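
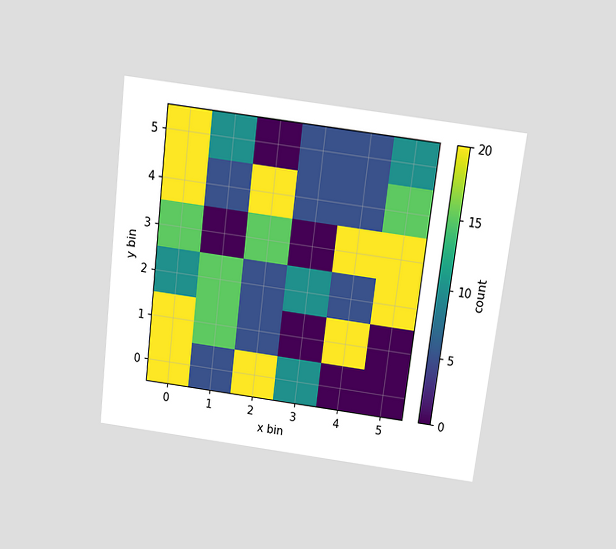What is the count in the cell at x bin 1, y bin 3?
The chart is tilted about 7° clockwise and viewed slightly from above. Matching the cell (1, 3) against the colorbar gives 0.

0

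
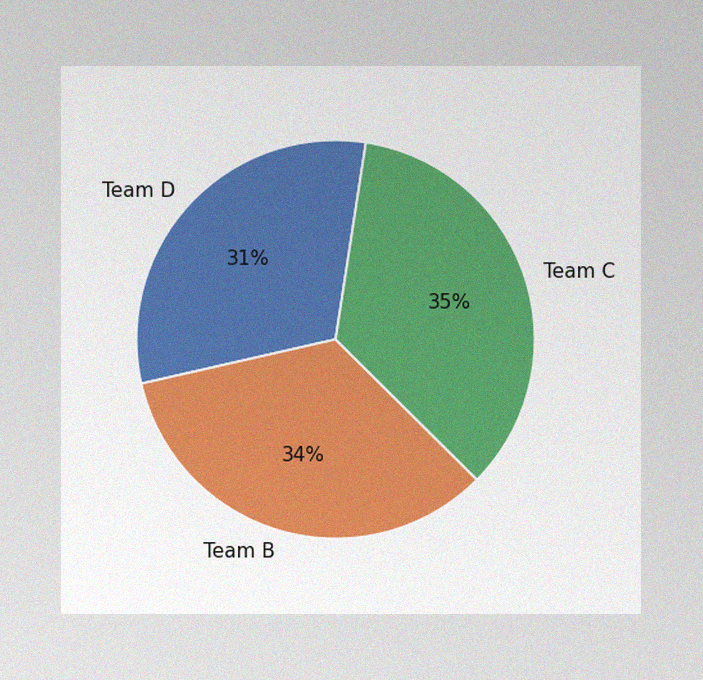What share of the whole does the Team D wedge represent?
The image has some photo noise and uneven lighting. The Team D slice takes up 31% of the pie.

31%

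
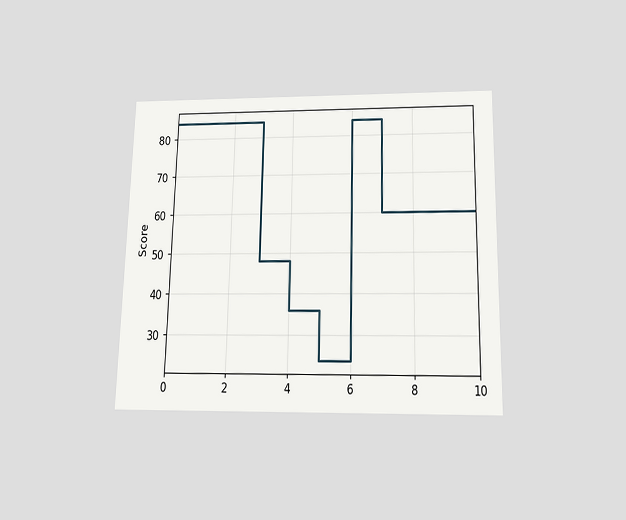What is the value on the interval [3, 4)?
48

The chart is viewed slightly from below. On [3, 4) the step sits at 48.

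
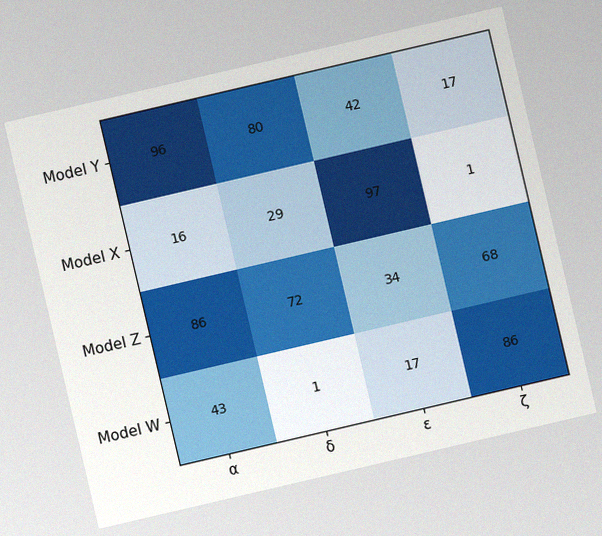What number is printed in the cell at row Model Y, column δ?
80

The chart is tilted about 13° counter-clockwise, with some photo noise. The (Model Y, δ) cell reads 80.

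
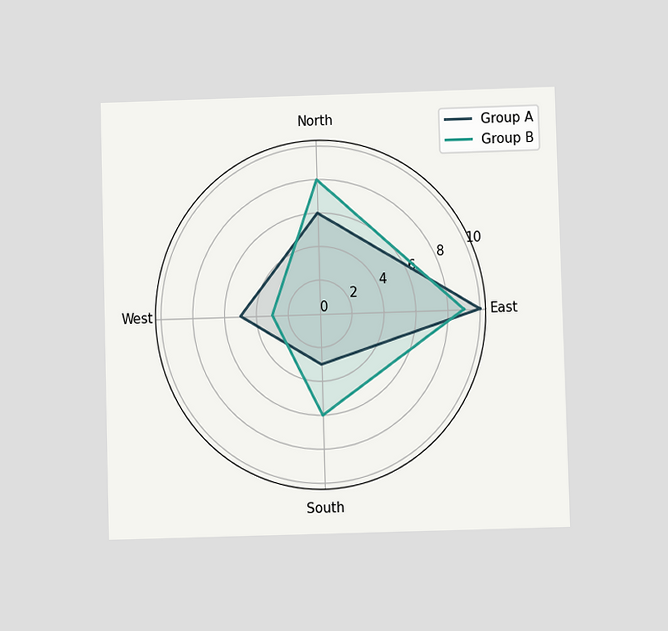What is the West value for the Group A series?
5

The chart is viewed at a slight angle. On the West axis, Group A reaches 5.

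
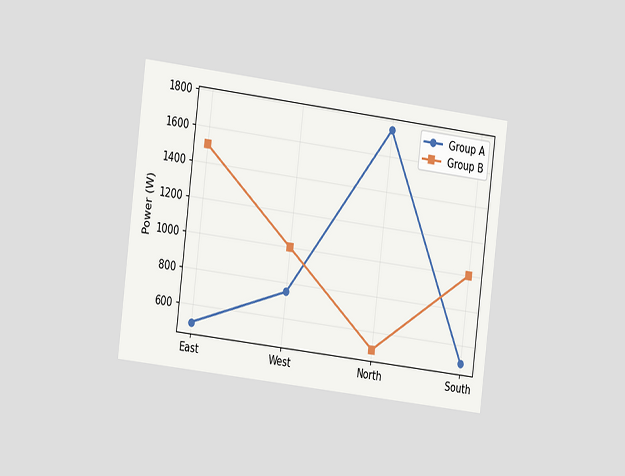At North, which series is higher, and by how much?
The chart is tilted about 7° clockwise and viewed slightly from the left. At North, Group A sits above the other line by 1250W.

Group A, by 1250W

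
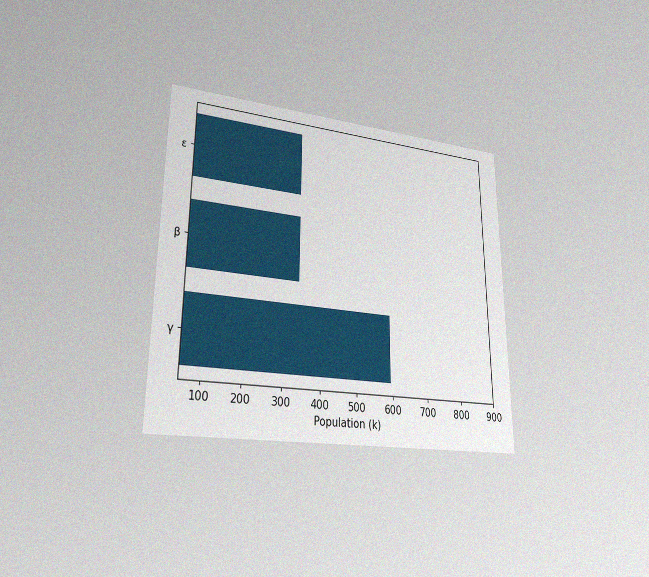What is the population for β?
The chart is viewed at a slight angle, with some photo noise. Reading along the chart's x-axis, the β bar reaches 340k.

340k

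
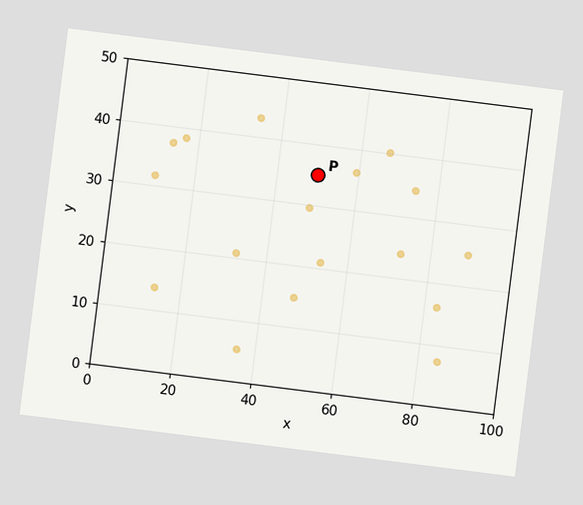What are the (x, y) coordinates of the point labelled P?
(50, 35)

The chart is tilted about 7° clockwise. Following the gridlines from P to each axis, P sits at (50, 35).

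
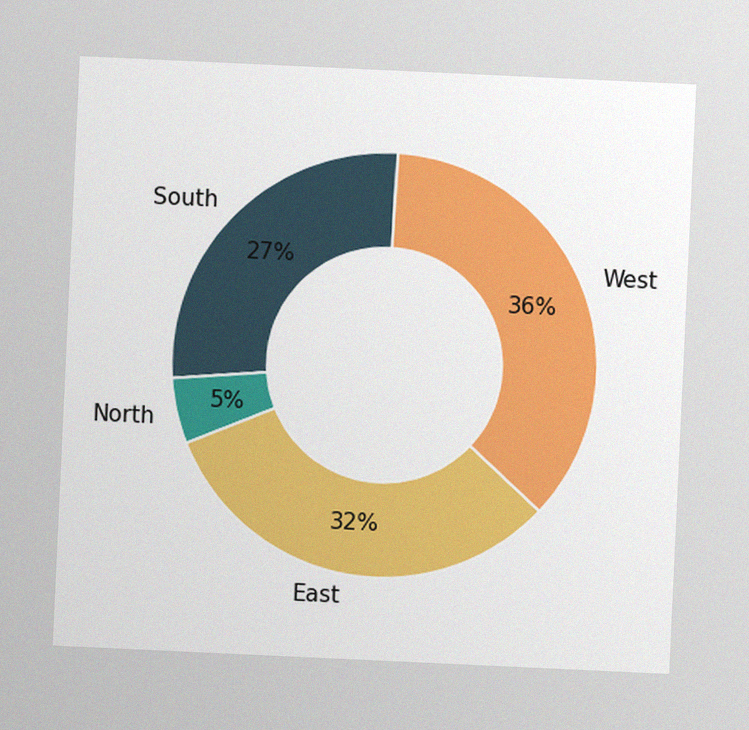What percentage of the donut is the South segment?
27%

The chart is tilted about 3° clockwise, with some photo noise. The South segment takes up 27% of the ring.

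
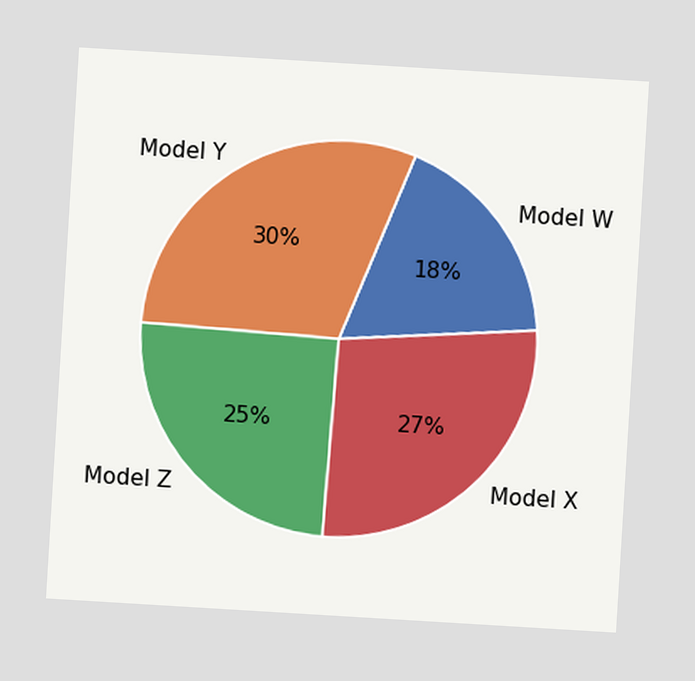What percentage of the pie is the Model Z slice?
The chart is tilted about 3° clockwise. The Model Z slice takes up 25% of the pie.

25%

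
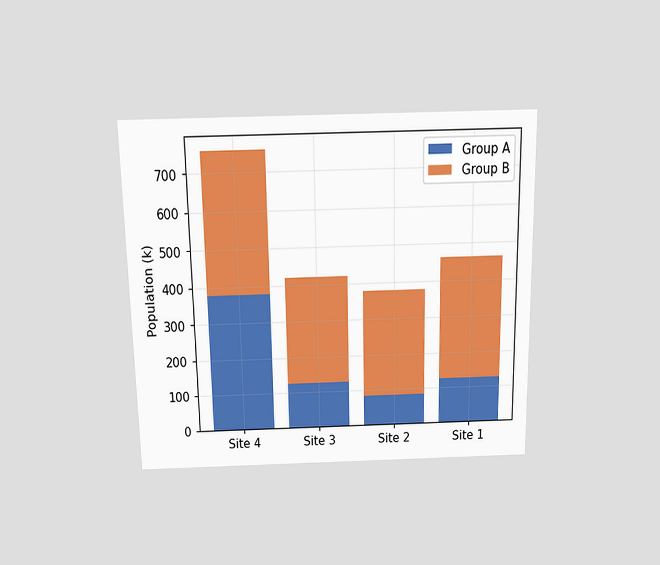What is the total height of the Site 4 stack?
756k

The chart is viewed slightly from above. The Site 4 stack's top reaches 756k on the y-axis.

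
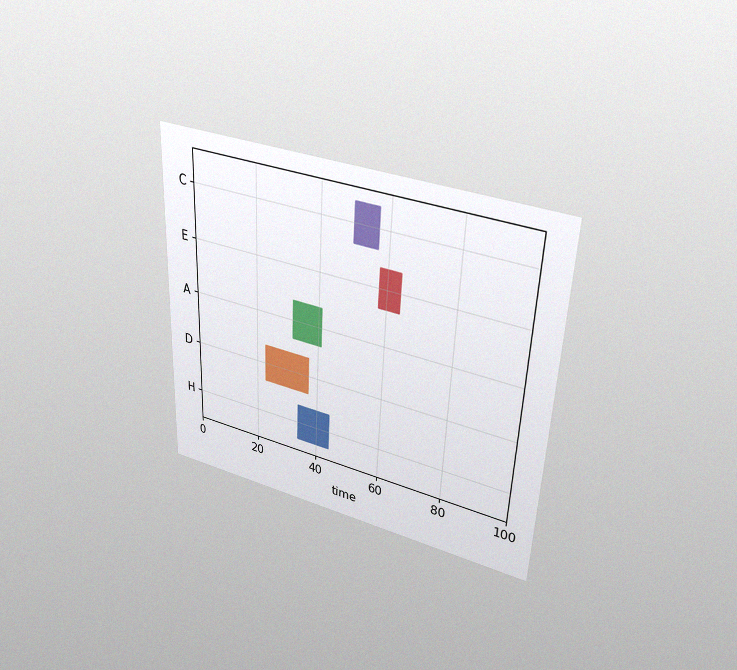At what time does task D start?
23

The chart is tilted about 2° clockwise and viewed slightly from above, with some photo noise. The D bar begins at t=23.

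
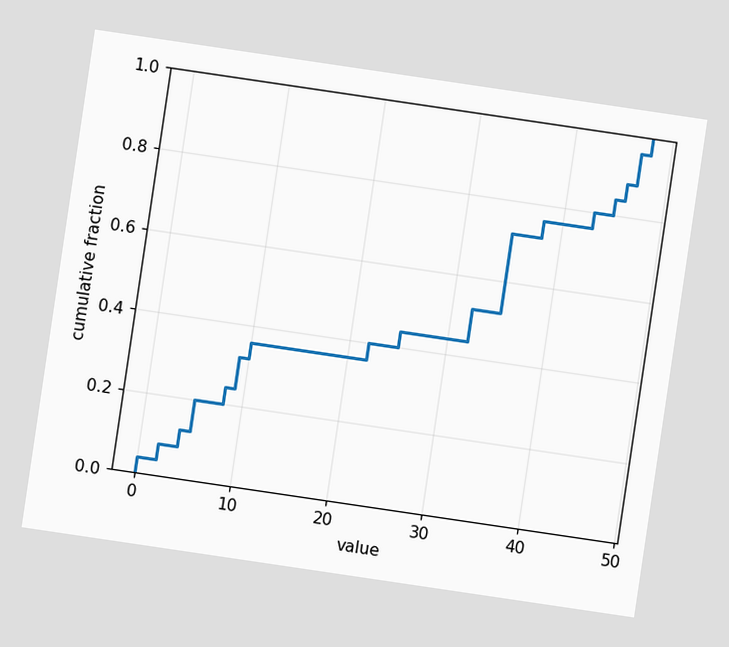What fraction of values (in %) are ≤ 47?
The chart is tilted about 8° clockwise. At x=47 the ECDF step is at 96%.

96%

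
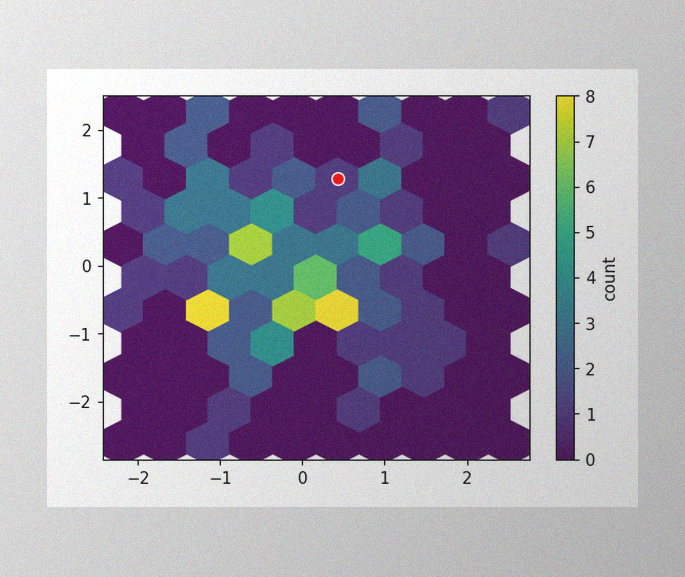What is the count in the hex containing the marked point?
1

The image has some photo noise and uneven lighting. The marked hex reads 1 on the colorbar.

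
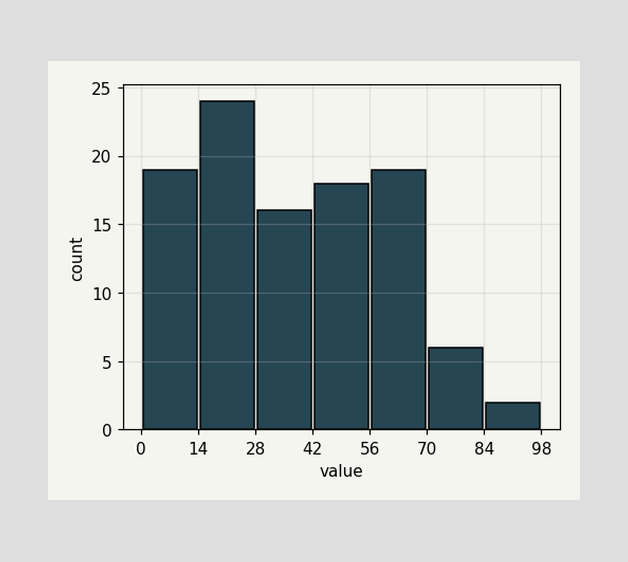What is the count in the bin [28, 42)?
16

The [28, 42) bin has height 16.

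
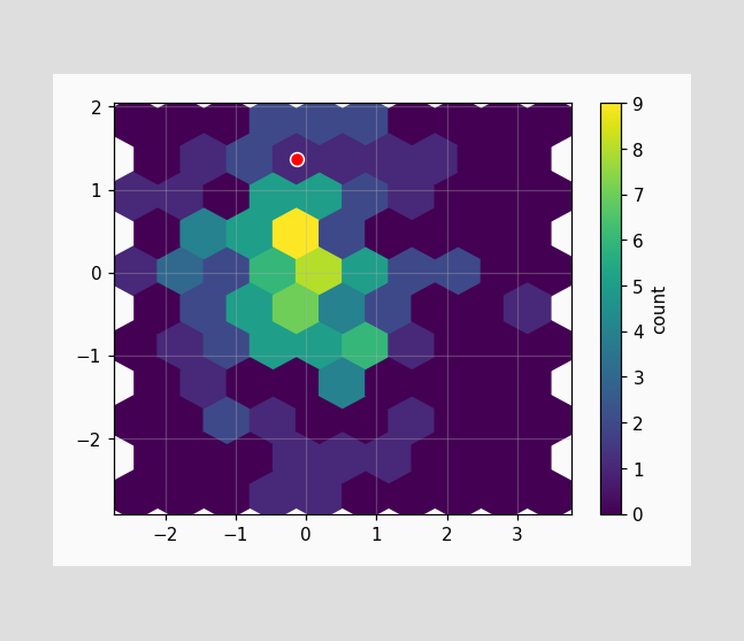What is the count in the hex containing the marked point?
1

The marked hex reads 1 on the colorbar.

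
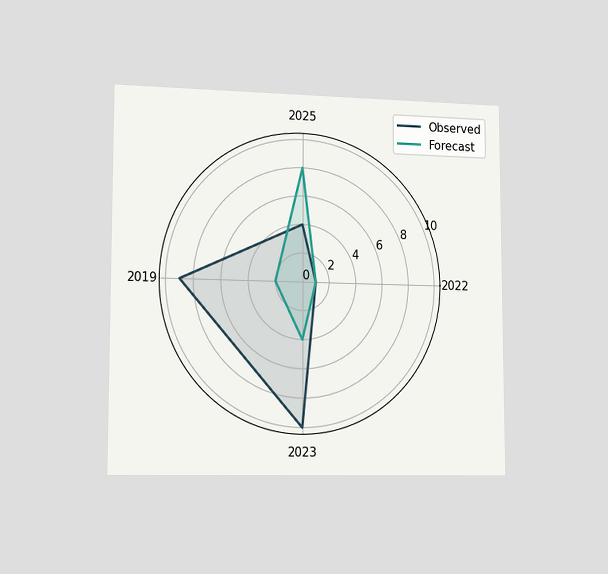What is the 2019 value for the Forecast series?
2

The chart is viewed slightly from the left. On the 2019 axis, Forecast reaches 2.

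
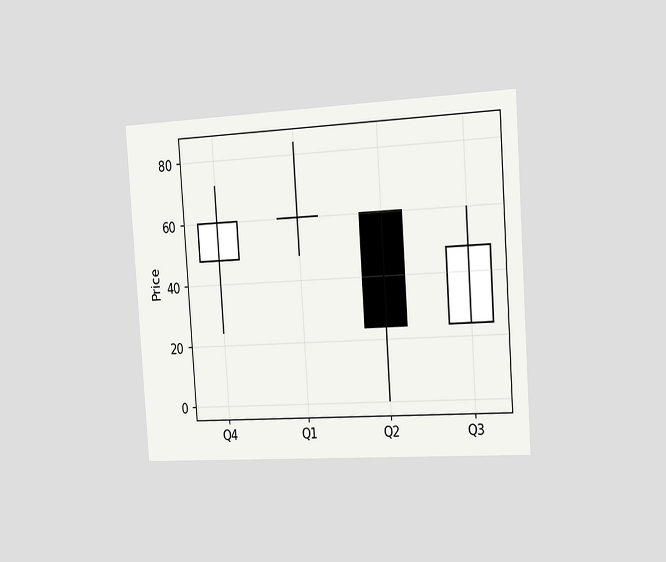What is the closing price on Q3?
The chart is tilted about 4° counter-clockwise and viewed slightly from the right. The Q3 candle closes at 48.

48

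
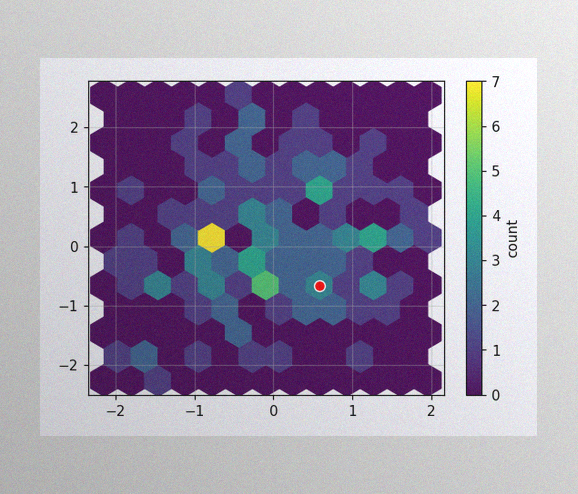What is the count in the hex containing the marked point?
3

The image has some photo noise and uneven lighting. The marked hex reads 3 on the colorbar.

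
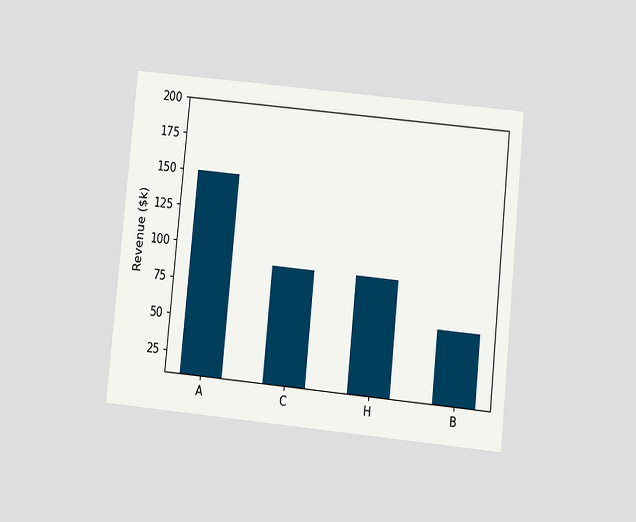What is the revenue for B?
$60k

The chart is tilted about 6° clockwise and viewed at a slight angle. Reading along the chart's y-axis, the B bar reaches $60k.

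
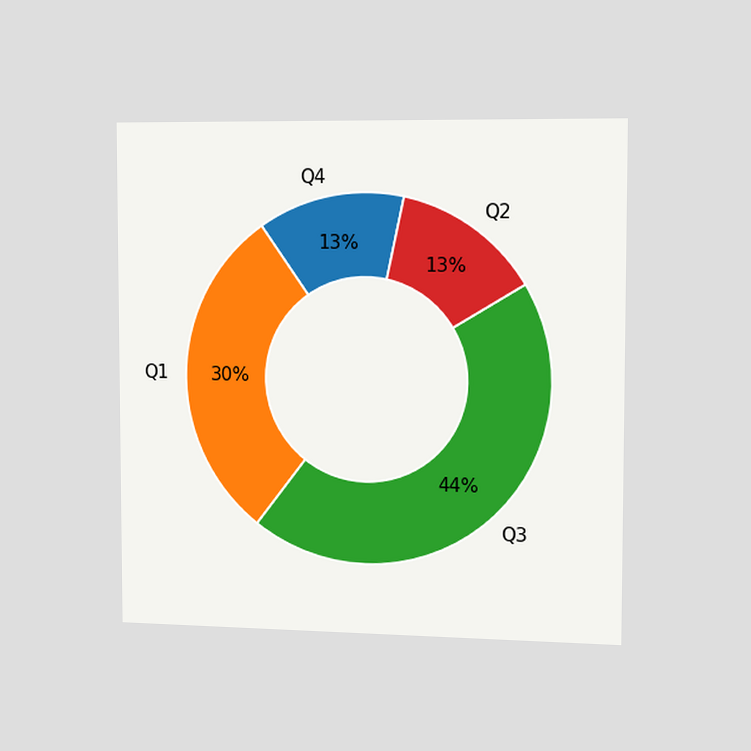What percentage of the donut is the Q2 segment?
The chart is viewed slightly from the right. The Q2 segment takes up 13% of the ring.

13%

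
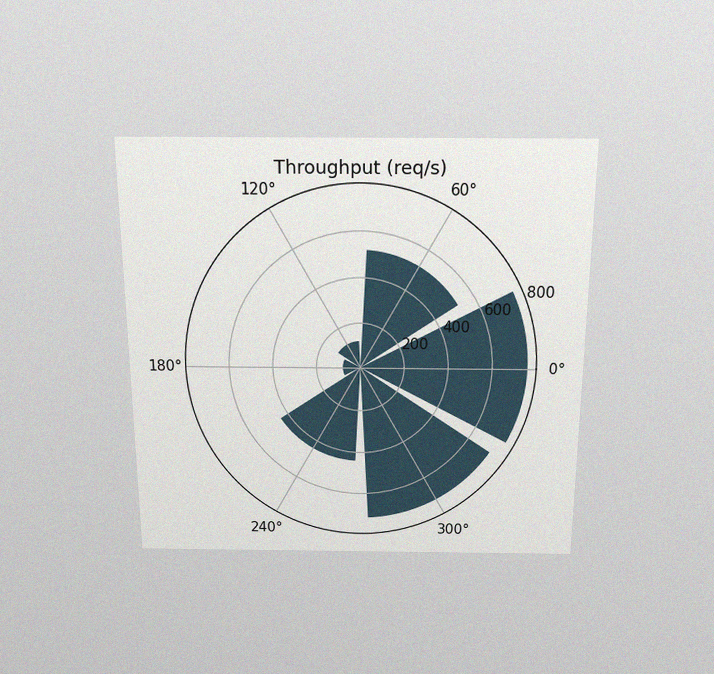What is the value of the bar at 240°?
The chart is viewed slightly from above, with some photo noise. The bar at 240° reaches 440req/s on the radial axis.

440req/s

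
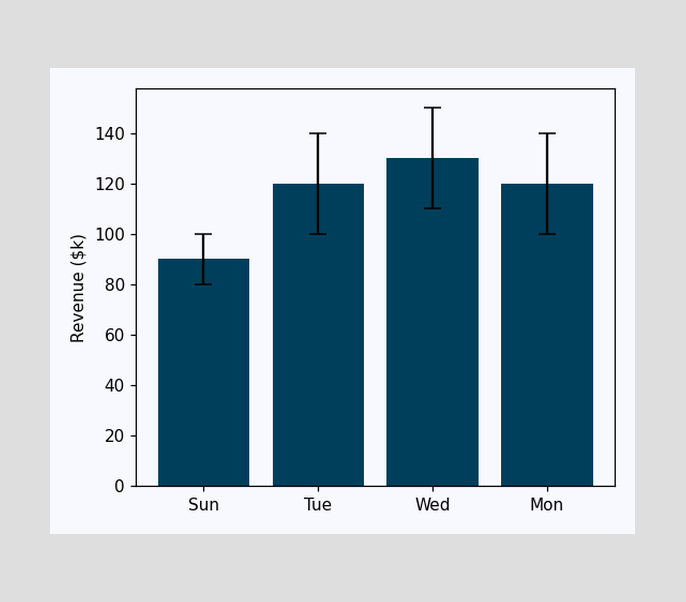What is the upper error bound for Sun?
$100k

The Sun bar's upper whisker reaches $100k.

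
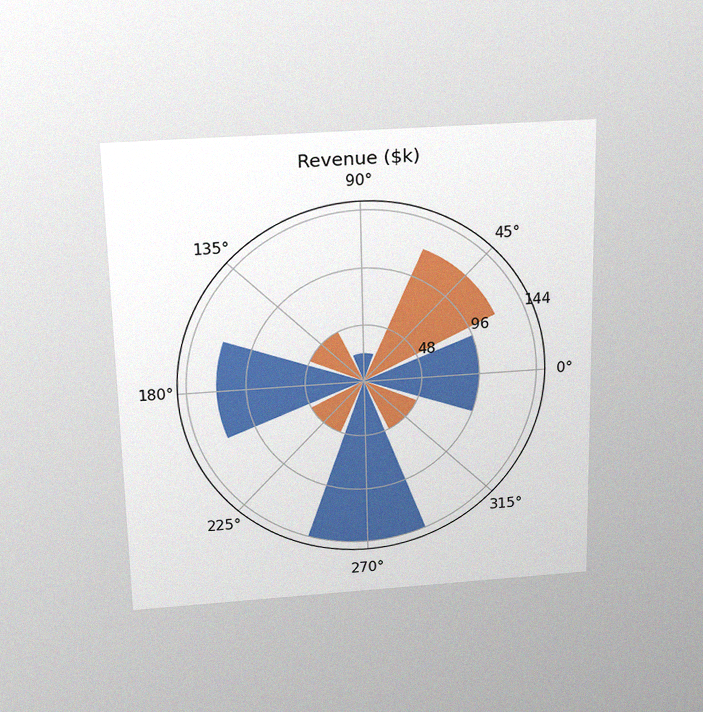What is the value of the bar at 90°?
The chart is viewed slightly from above, with some photo noise. The bar at 90° reaches $24k on the radial axis.

$24k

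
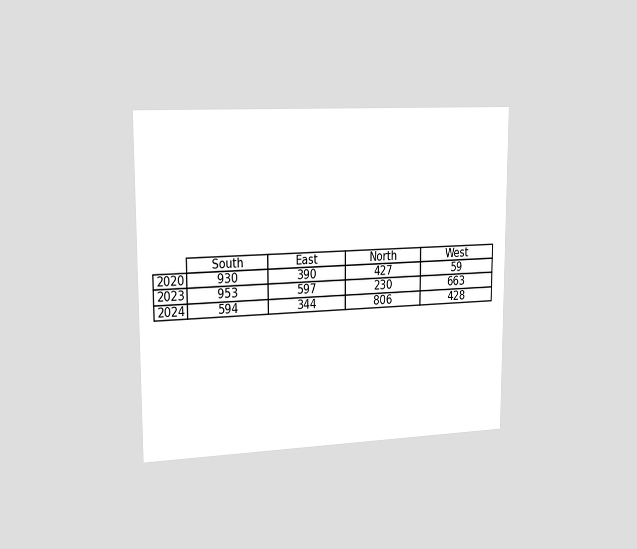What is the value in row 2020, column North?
427

The chart is viewed slightly from the left. The (2020, North) cell reads 427.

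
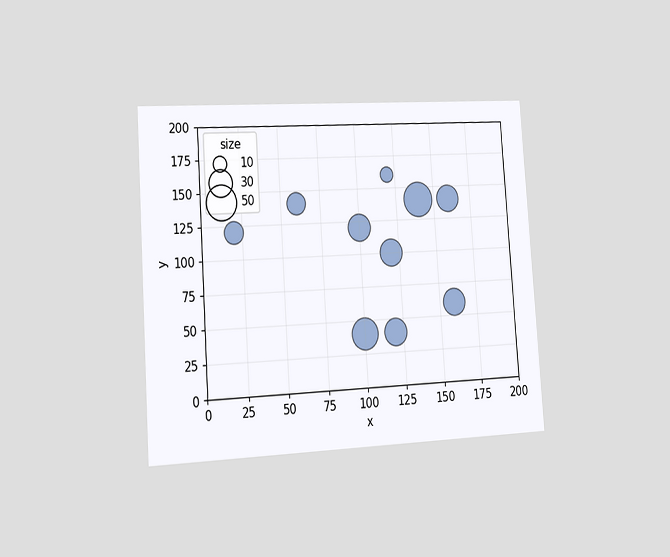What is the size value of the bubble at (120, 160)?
The chart is tilted about 4° counter-clockwise and viewed slightly from the left. Matching the bubble at (120, 160) against the size legend gives 10.

10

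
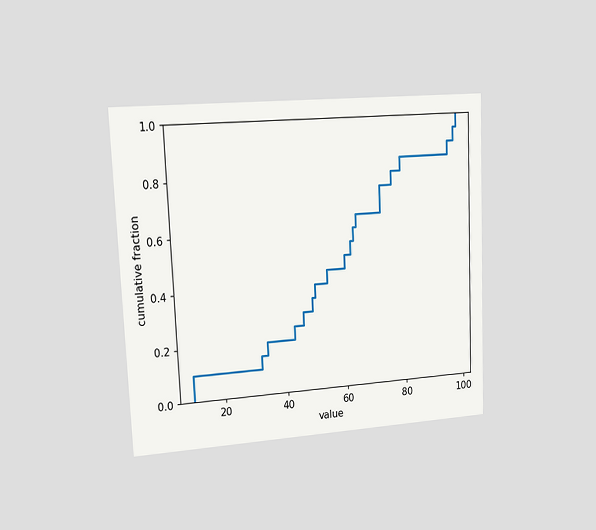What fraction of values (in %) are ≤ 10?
The chart is tilted about 3° counter-clockwise and viewed slightly from the left. At x=10 the ECDF step is at 10%.

10%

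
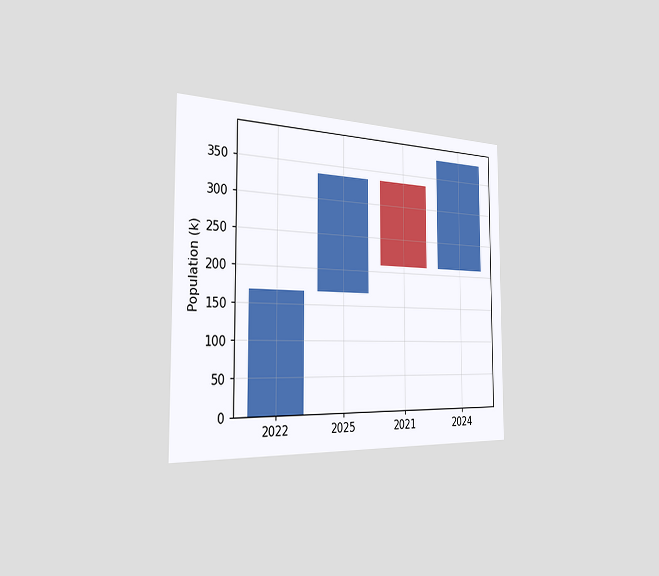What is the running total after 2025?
336k

The chart is viewed slightly from the left. After 2025 the running total reaches 336k.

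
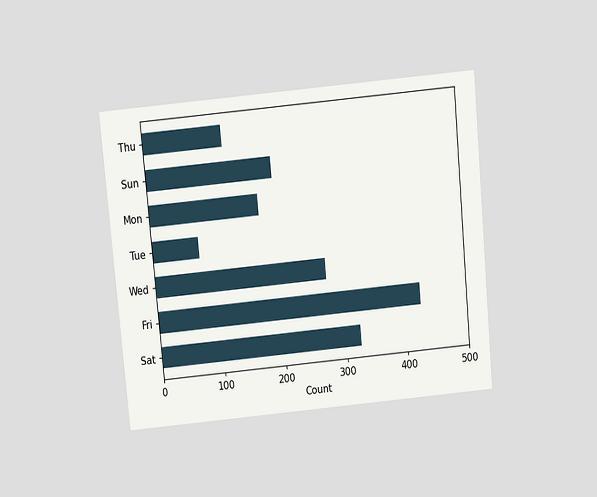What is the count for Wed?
The chart is tilted about 5° counter-clockwise and viewed slightly from above. Reading along the chart's x-axis, the Wed bar reaches 275.

275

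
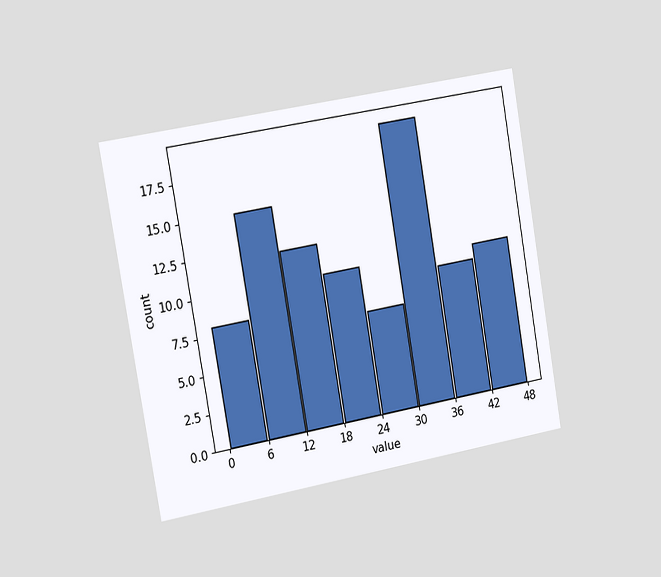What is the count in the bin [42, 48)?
10

The chart is tilted about 10° counter-clockwise and viewed slightly from the left. The [42, 48) bin has height 10.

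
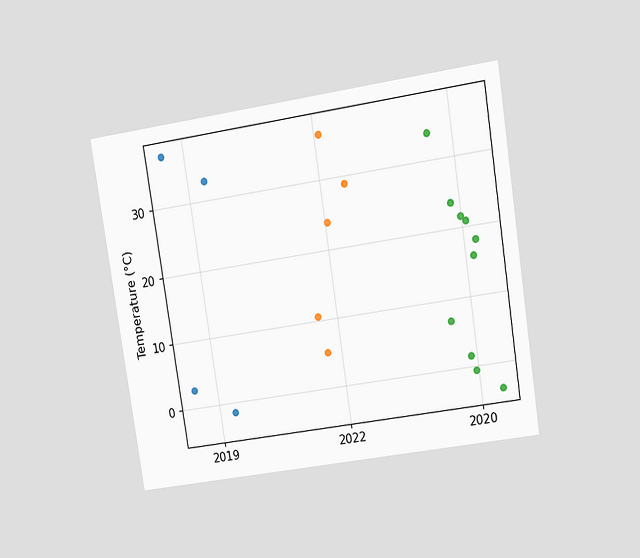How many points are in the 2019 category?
4

The chart is tilted about 9° counter-clockwise and viewed at a slight angle. Counting the markers in the 2019 column gives 4.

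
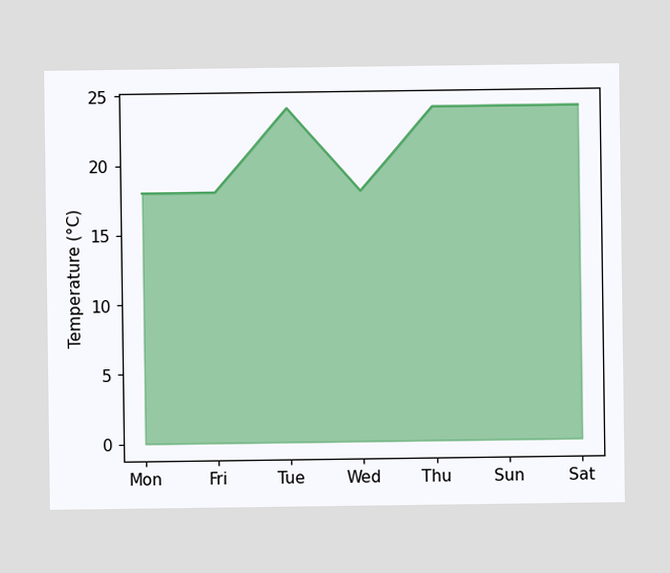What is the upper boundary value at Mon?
At Mon the upper boundary is at 18°C.

18°C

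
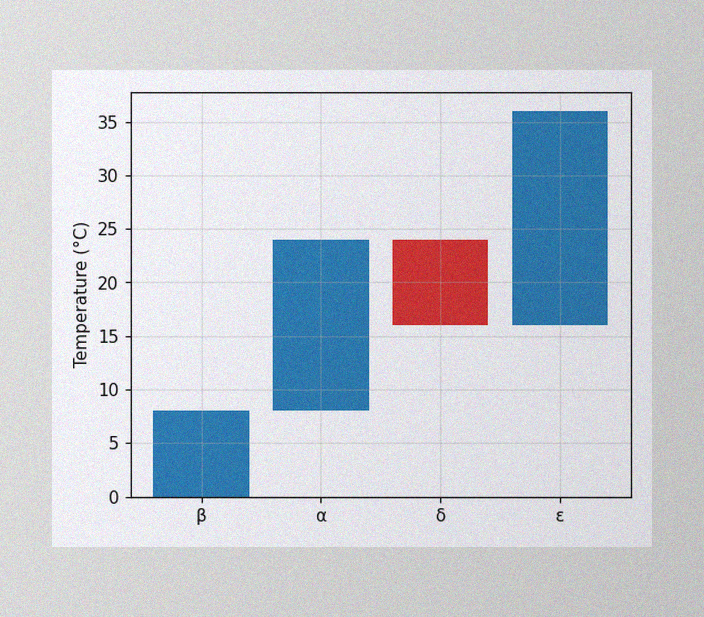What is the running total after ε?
The image has some photo noise and uneven lighting. After ε the running total reaches 36°C.

36°C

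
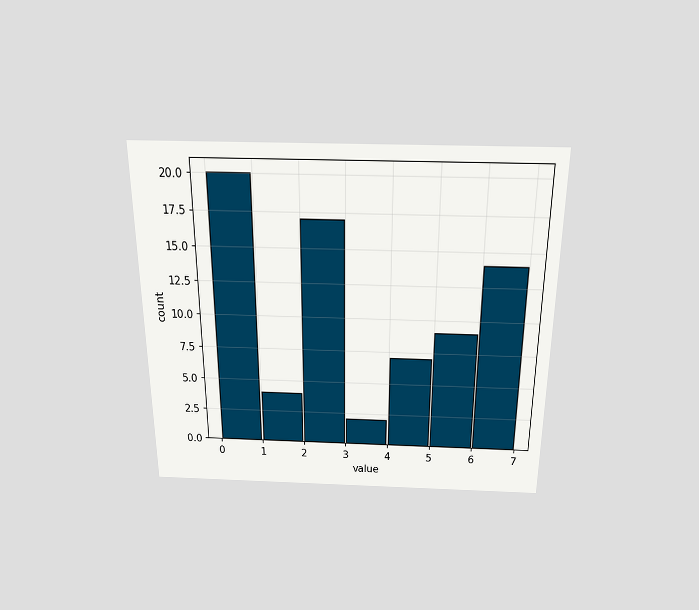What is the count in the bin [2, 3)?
The chart is viewed slightly from above. The [2, 3) bin has height 17.

17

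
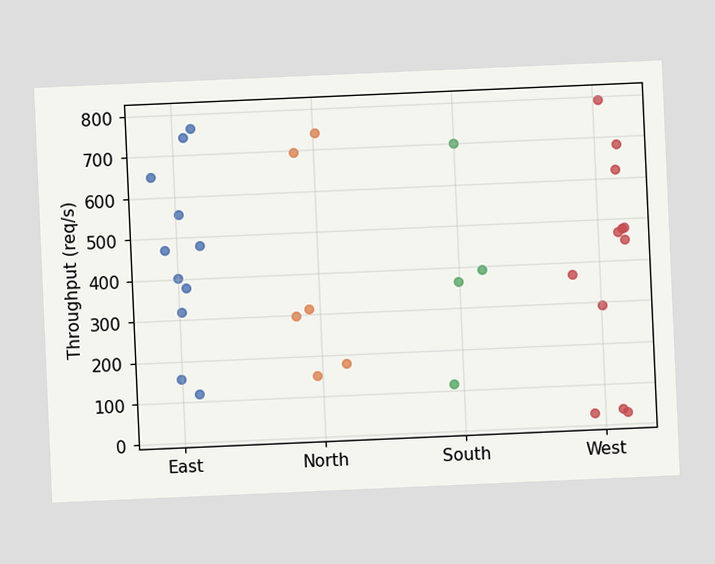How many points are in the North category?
The chart is tilted about 3° counter-clockwise. Counting the markers in the North column gives 6.

6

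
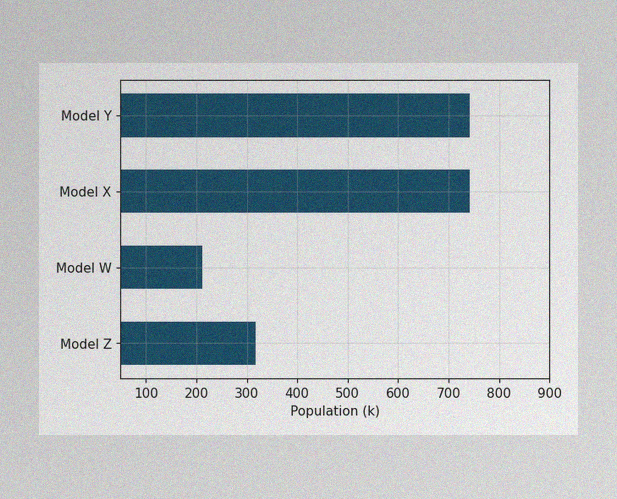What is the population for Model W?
212k

The image has some photo noise and uneven lighting. Reading along the chart's x-axis, the Model W bar reaches 212k.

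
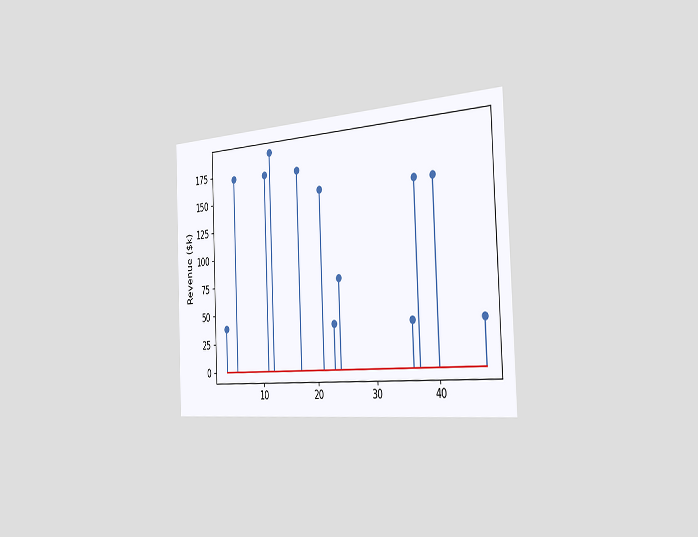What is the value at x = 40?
The chart is tilted about 2° counter-clockwise and viewed slightly from the right. The stem at x=40 reaches $152k.

$152k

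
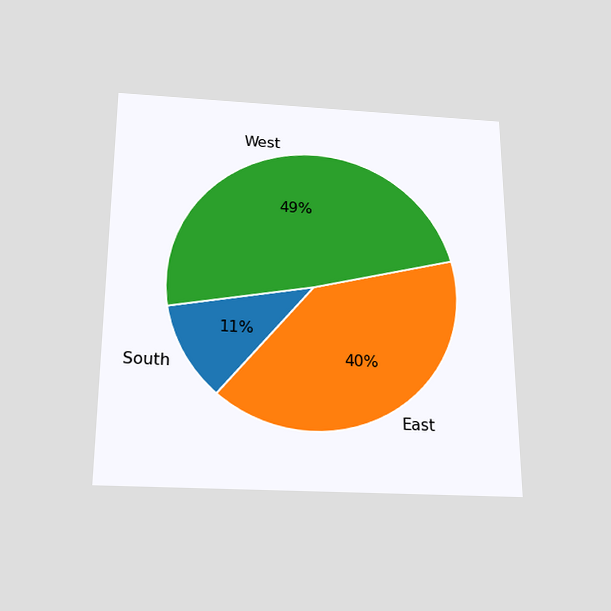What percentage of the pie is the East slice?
The chart is viewed slightly from below. The East slice takes up 40% of the pie.

40%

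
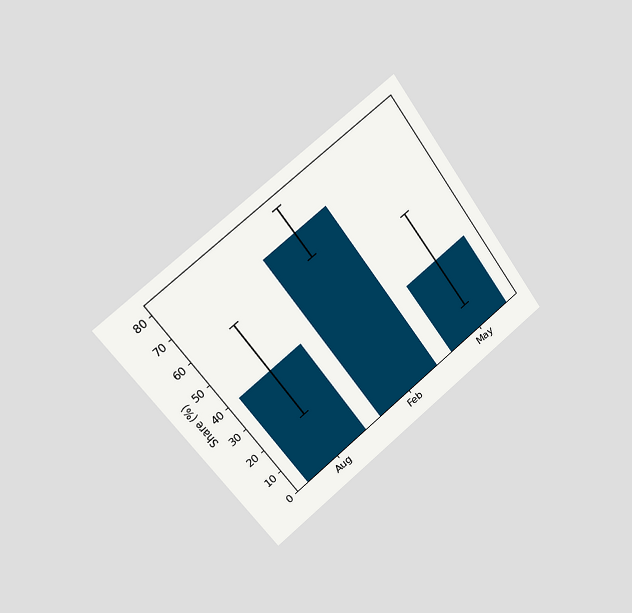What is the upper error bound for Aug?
The chart is tilted about 36° counter-clockwise and viewed slightly from the left. The Aug bar's upper whisker reaches 60%.

60%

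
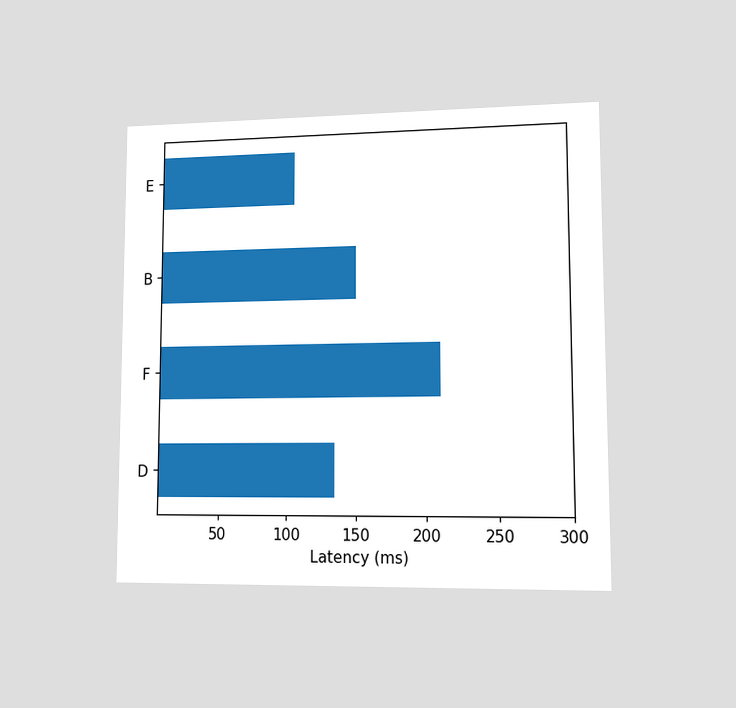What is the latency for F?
The chart is viewed at a slight angle. Reading along the chart's x-axis, the F bar reaches 210ms.

210ms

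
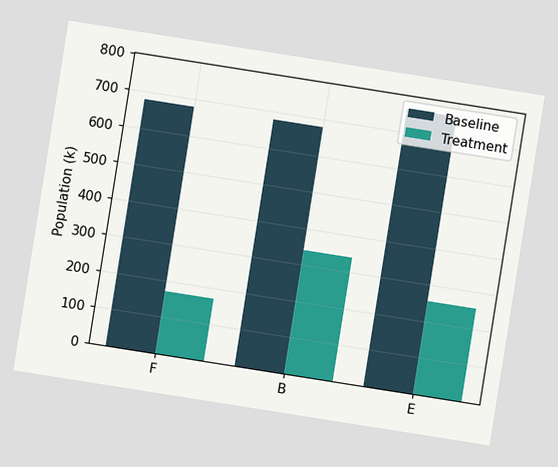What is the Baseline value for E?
765k

The chart is tilted about 9° clockwise. The Baseline bar at E reaches 765k on the y-axis.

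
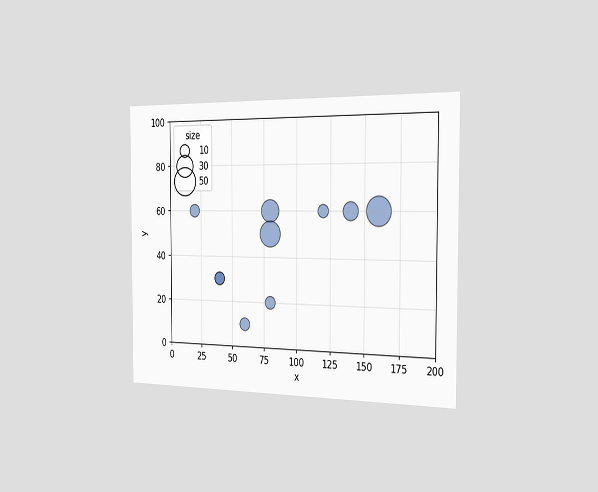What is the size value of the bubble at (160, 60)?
The chart is viewed slightly from the right. Matching the bubble at (160, 60) against the size legend gives 50.

50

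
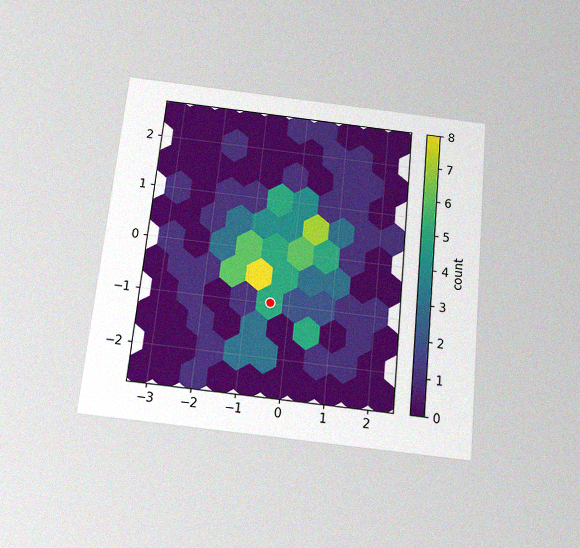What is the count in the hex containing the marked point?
5

The chart is tilted about 6° clockwise and viewed slightly from below, with some photo noise. The marked hex reads 5 on the colorbar.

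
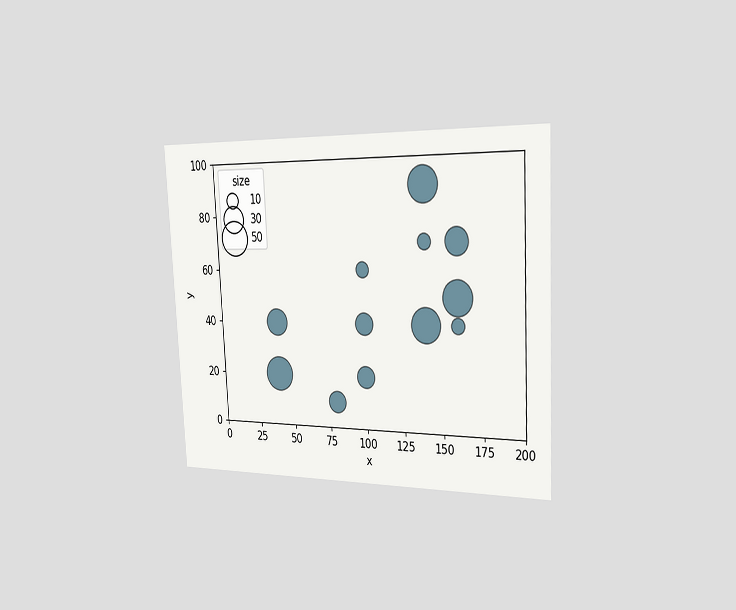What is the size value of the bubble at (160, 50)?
50

The chart is tilted about 3° counter-clockwise and viewed slightly from the right. Matching the bubble at (160, 50) against the size legend gives 50.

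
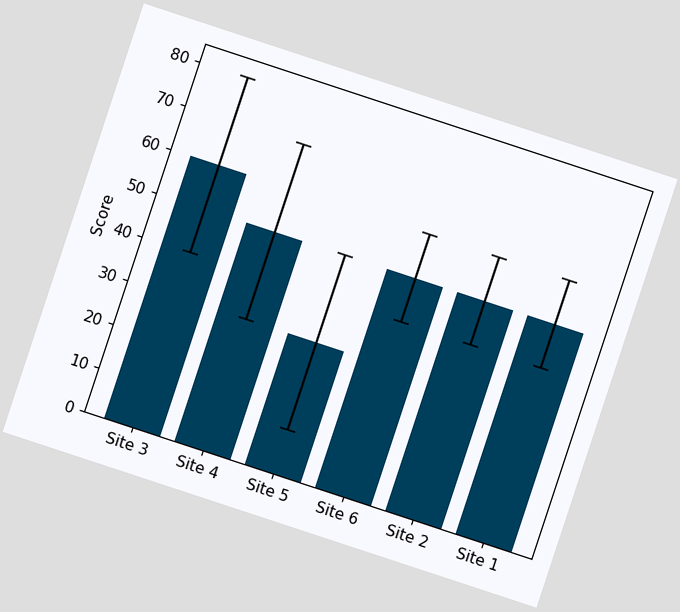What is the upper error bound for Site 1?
The chart is tilted about 18° clockwise. The Site 1 bar's upper whisker reaches 60.

60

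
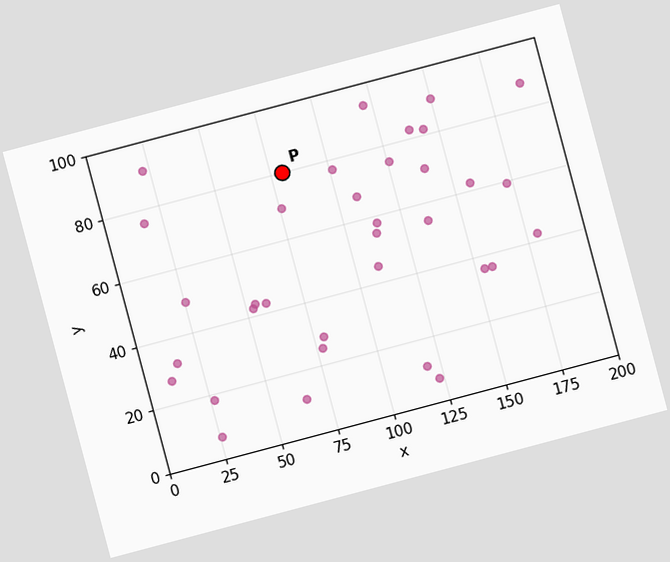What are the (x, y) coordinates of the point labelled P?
(80, 80)

The chart is tilted about 15° counter-clockwise. Following the gridlines from P to each axis, P sits at (80, 80).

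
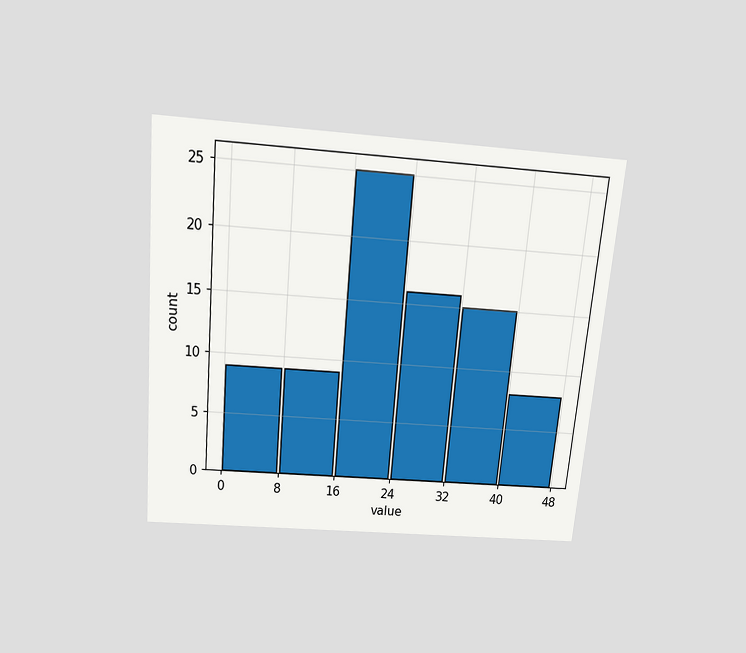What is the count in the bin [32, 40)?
The chart is tilted about 5° clockwise and viewed slightly from above. The [32, 40) bin has height 15.

15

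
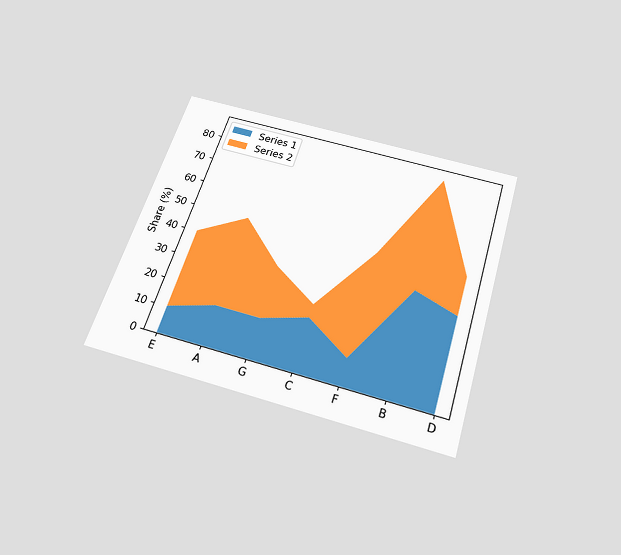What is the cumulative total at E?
The chart is tilted about 17° clockwise and viewed slightly from below. The stacked total at E reaches 40%.

40%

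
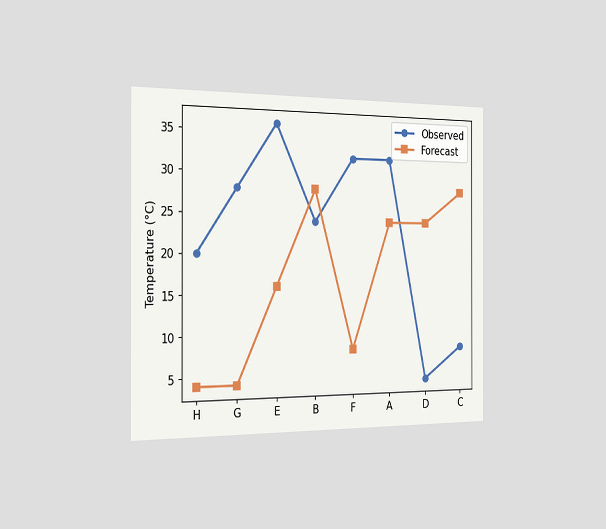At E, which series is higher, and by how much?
Observed, by 20°C

The chart is viewed slightly from the left. At E, Observed sits above the other line by 20°C.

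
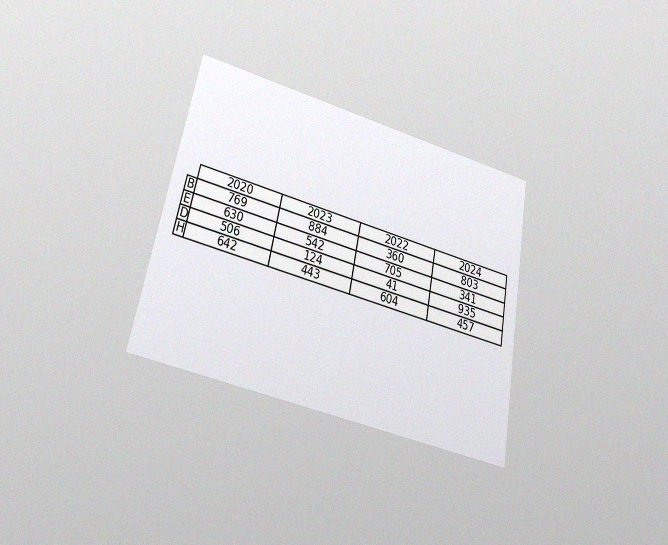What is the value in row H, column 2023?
The chart is tilted about 11° clockwise and viewed at a slight angle, with some photo noise. The (H, 2023) cell reads 443.

443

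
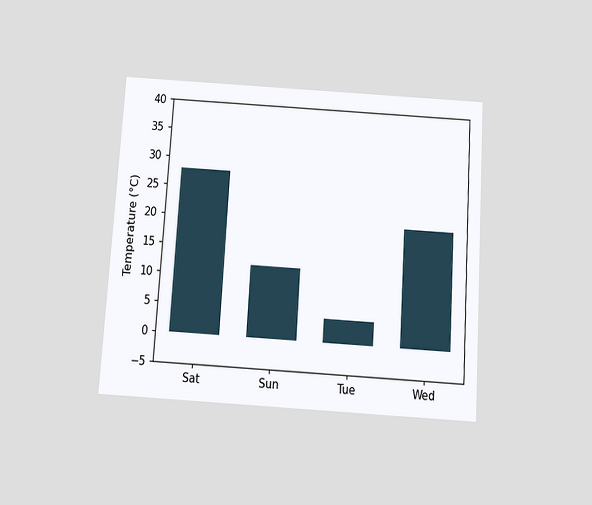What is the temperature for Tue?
The chart is tilted about 4° clockwise and viewed slightly from below. Reading along the chart's y-axis, the Tue bar reaches 4°C.

4°C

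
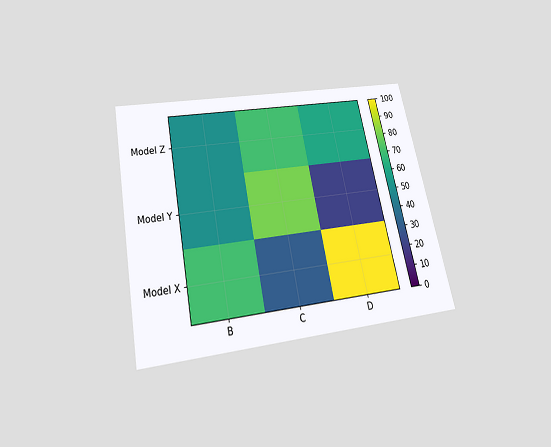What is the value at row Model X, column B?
70

The chart is tilted about 11° counter-clockwise and viewed slightly from below. Matching cell (Model X, B) against the colorbar gives 70.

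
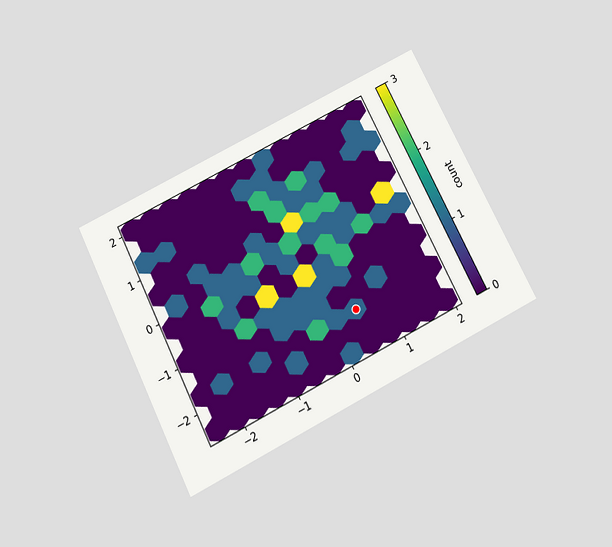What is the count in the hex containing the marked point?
1

The chart is tilted about 27° counter-clockwise and viewed slightly from below. The marked hex reads 1 on the colorbar.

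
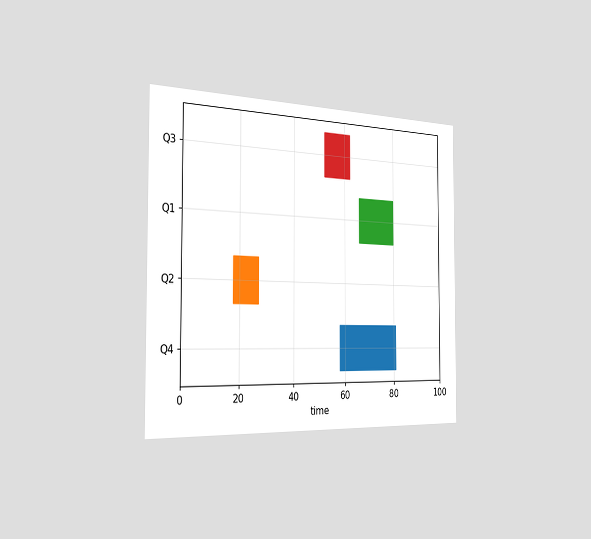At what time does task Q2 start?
18

The chart is viewed slightly from the left. The Q2 bar begins at t=18.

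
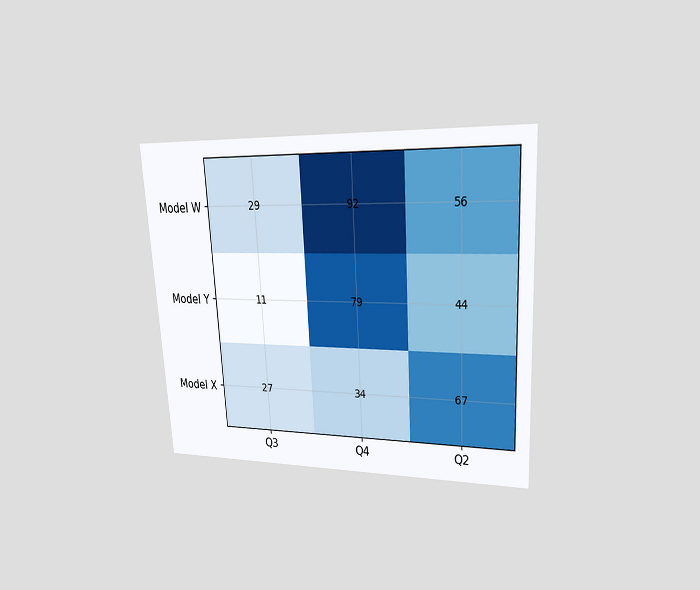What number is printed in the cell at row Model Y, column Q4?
The chart is tilted about 3° counter-clockwise and viewed at a slight angle. The (Model Y, Q4) cell reads 79.

79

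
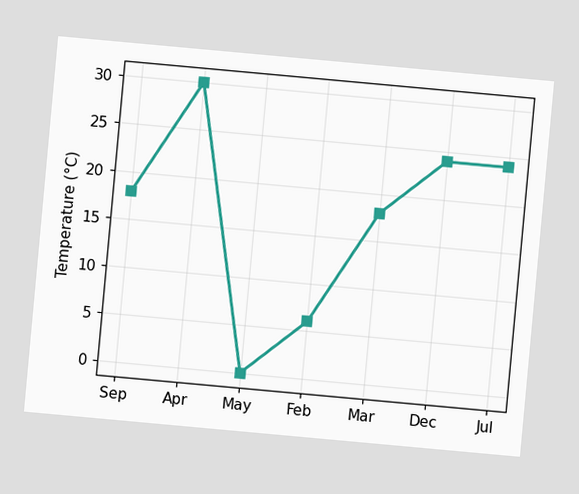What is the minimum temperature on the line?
The chart is tilted about 5° clockwise. The lowest point is at May, and reading across to the y-axis gives 0°C.

0°C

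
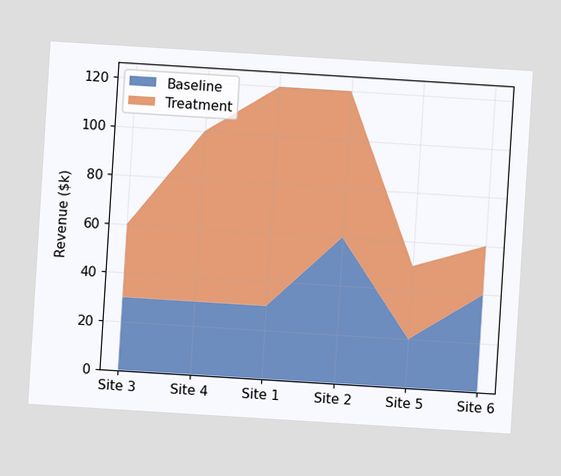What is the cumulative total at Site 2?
The chart is tilted about 4° clockwise. The stacked total at Site 2 reaches $120k.

$120k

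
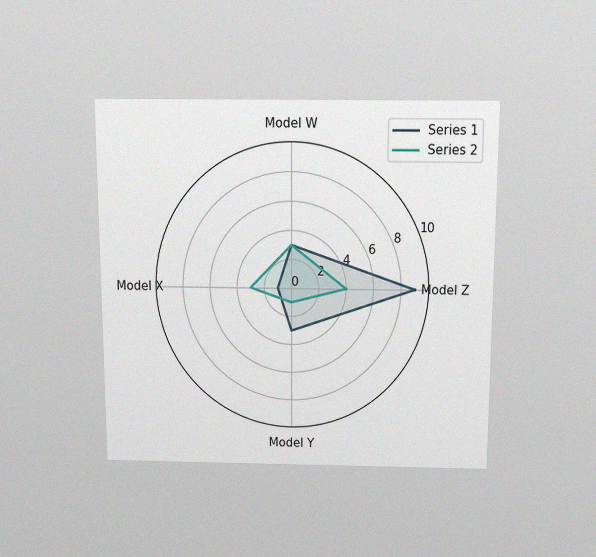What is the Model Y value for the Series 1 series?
3

The chart is viewed slightly from above, with some photo noise. On the Model Y axis, Series 1 reaches 3.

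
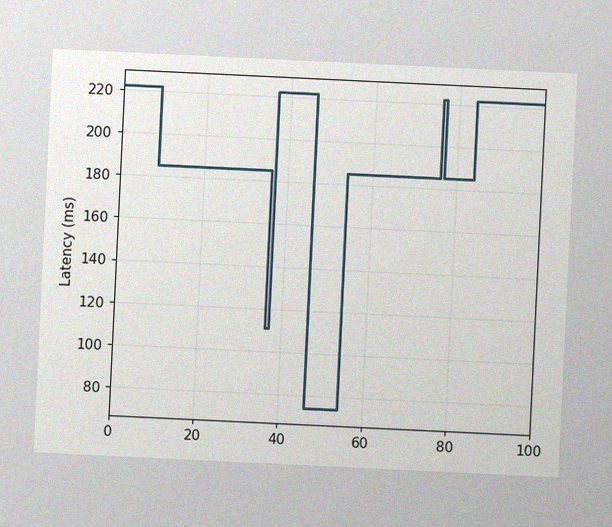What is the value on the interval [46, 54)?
The chart is tilted about 3° clockwise, with some photo noise. On [46, 54) the step sits at 74ms.

74ms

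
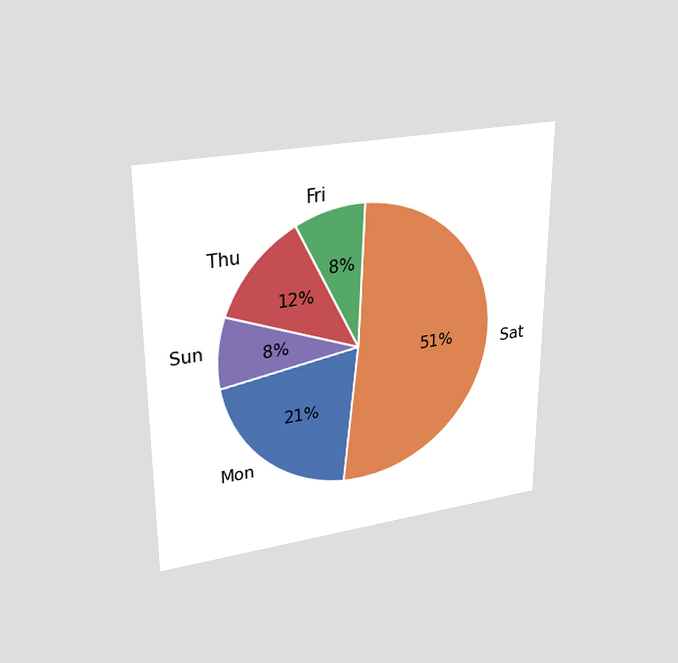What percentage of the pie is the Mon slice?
The chart is viewed slightly from above. The Mon slice takes up 21% of the pie.

21%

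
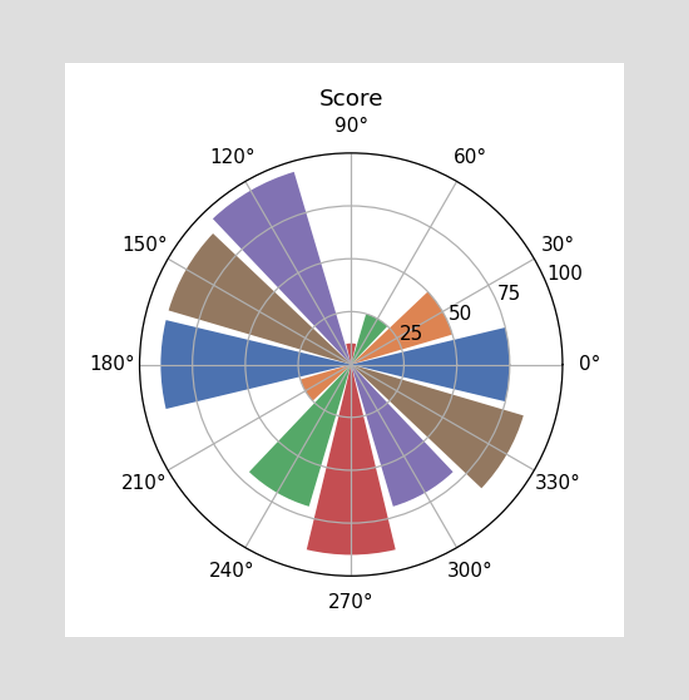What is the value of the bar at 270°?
90

The bar at 270° reaches 90 on the radial axis.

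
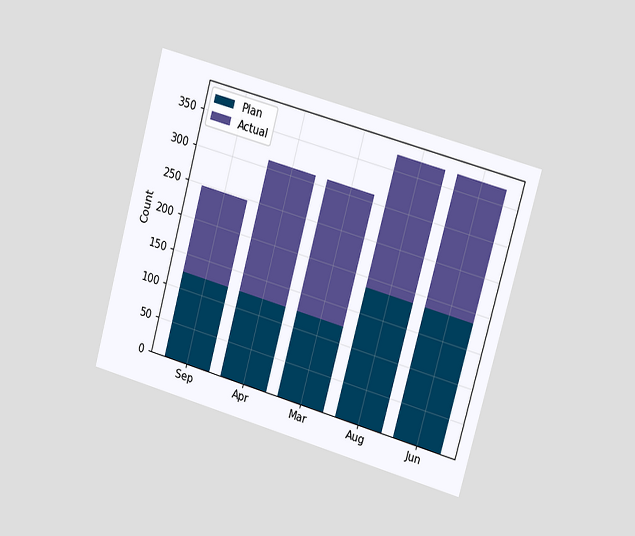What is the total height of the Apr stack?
The chart is tilted about 15° clockwise and viewed slightly from the right. The Apr stack's top reaches 310 on the y-axis.

310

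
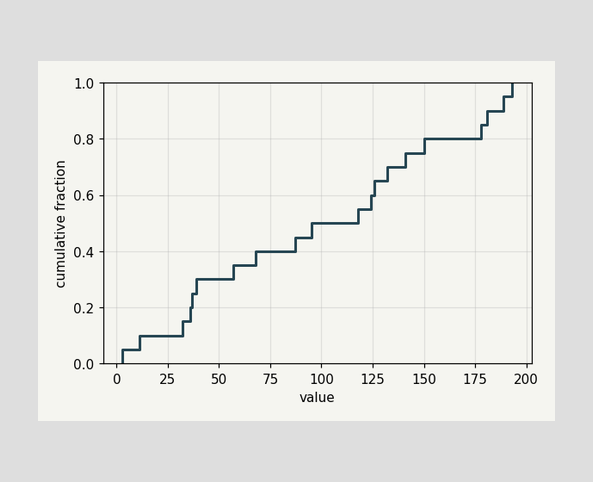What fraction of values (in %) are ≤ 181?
90%

At x=181 the ECDF step is at 90%.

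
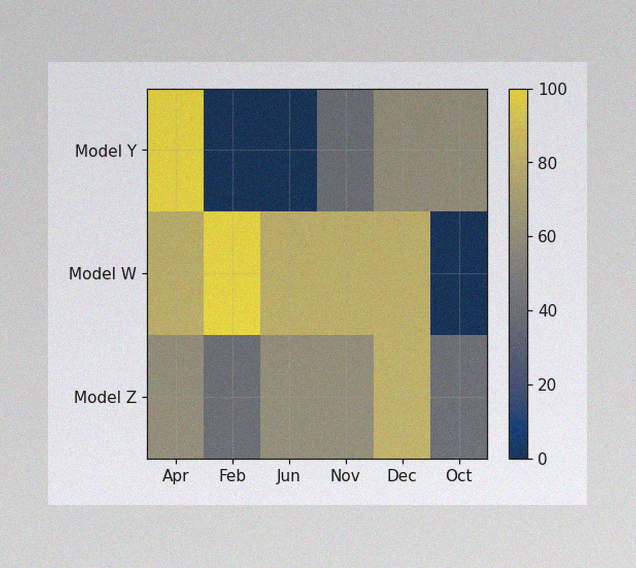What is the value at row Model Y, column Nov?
The image has some photo noise and uneven lighting. Matching cell (Model Y, Nov) against the colorbar gives 40.

40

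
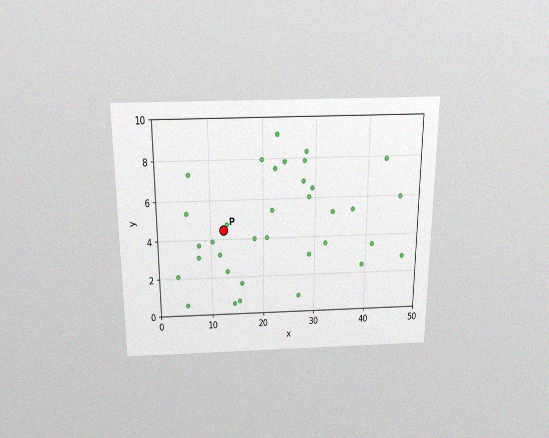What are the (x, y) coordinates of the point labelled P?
The chart is viewed slightly from above, with some photo noise. Following the gridlines from P to each axis, P sits at (12.5, 4.5).

(12.5, 4.5)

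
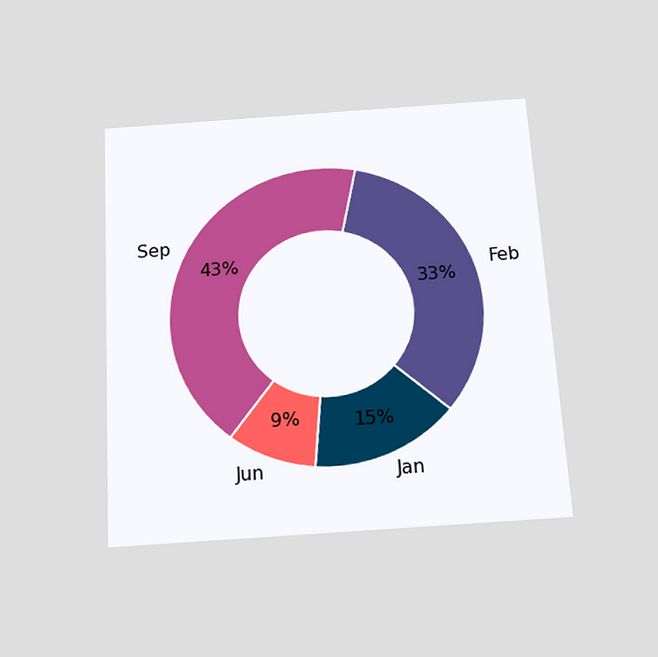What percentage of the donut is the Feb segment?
The chart is tilted about 3° counter-clockwise and viewed slightly from below. The Feb segment takes up 33% of the ring.

33%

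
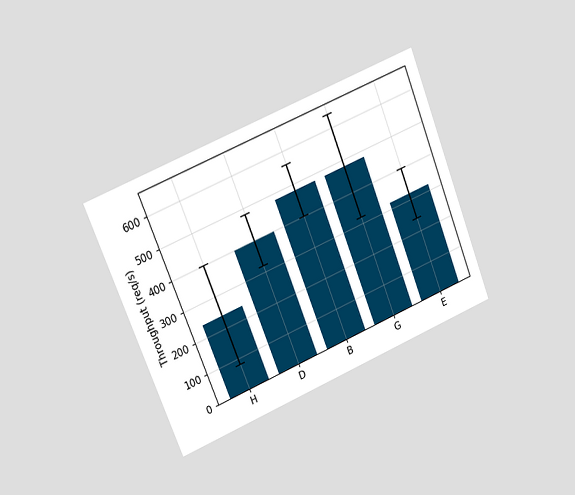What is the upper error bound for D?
480req/s

The chart is tilted about 22° counter-clockwise and viewed at a slight angle. The D bar's upper whisker reaches 480req/s.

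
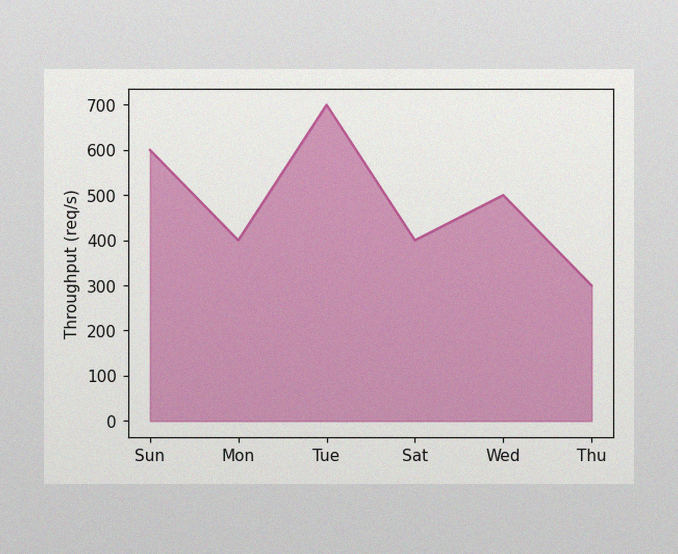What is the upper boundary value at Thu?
The image has some photo noise and uneven lighting. At Thu the upper boundary is at 300req/s.

300req/s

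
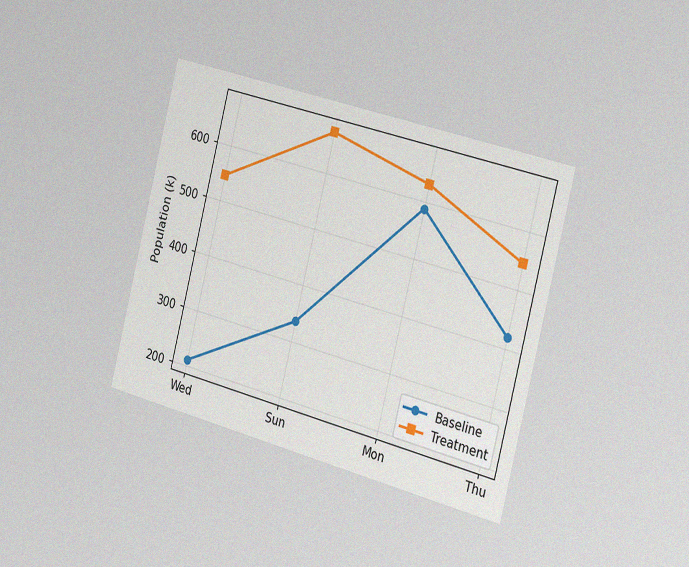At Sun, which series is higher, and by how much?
Treatment, by 336k

The chart is tilted about 14° clockwise and viewed slightly from the right, with some photo noise. At Sun, Treatment sits above the other line by 336k.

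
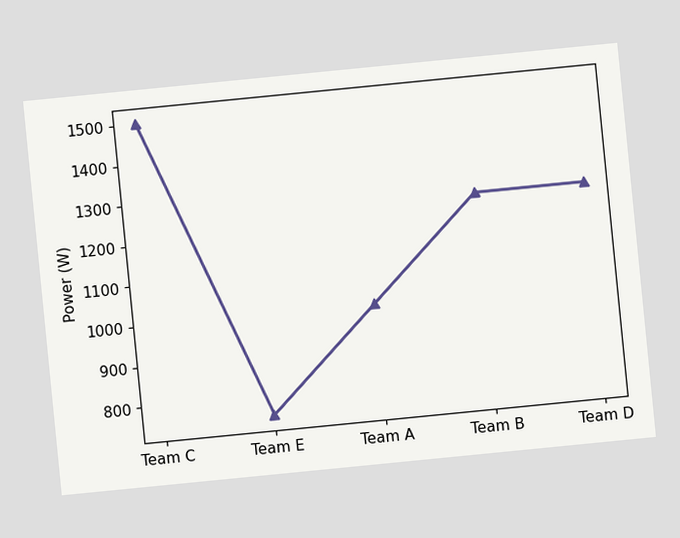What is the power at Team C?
The chart is tilted about 6° counter-clockwise. At Team C, the line is at 1500W.

1500W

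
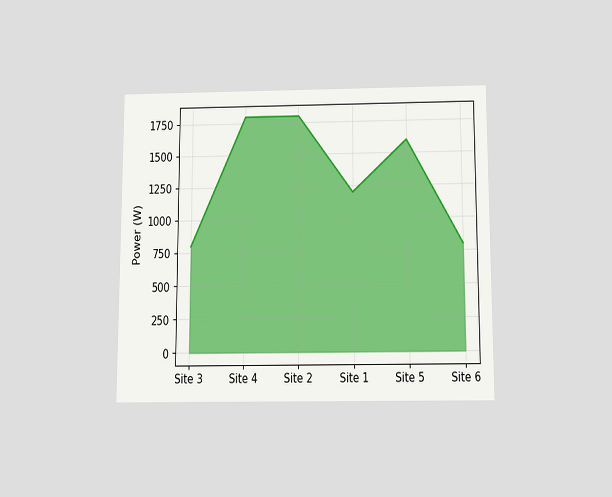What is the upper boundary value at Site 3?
The chart is viewed slightly from below. At Site 3 the upper boundary is at 800W.

800W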